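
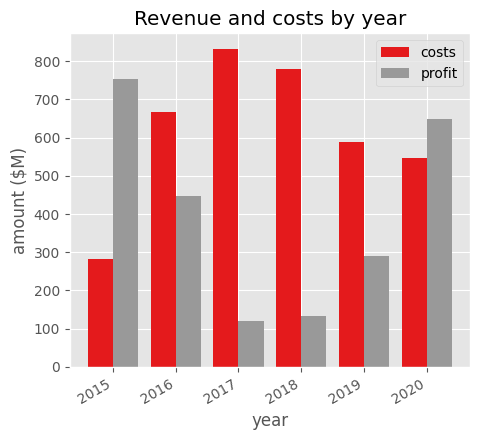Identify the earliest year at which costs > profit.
2016

2015: costs ≈ 300 vs profit ≈ 800 (not yet); 2016: costs ≈ 700 vs profit ≈ 400 (first crossover).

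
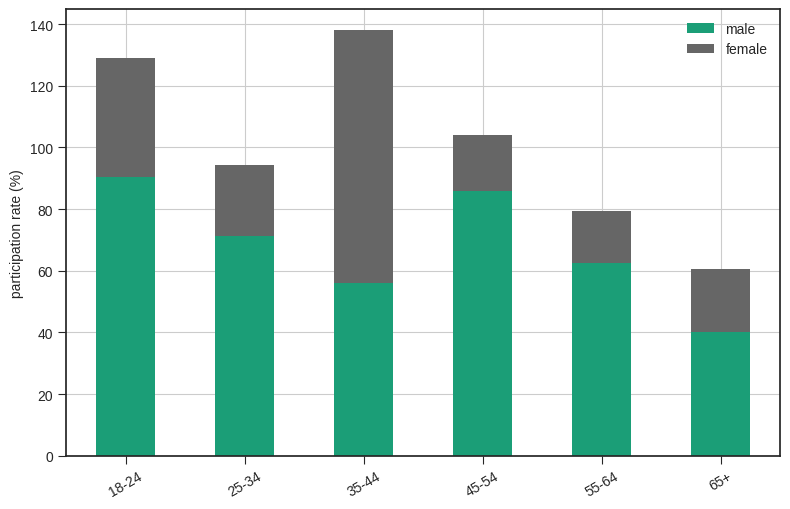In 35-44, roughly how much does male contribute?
male top ≈ 60, bottom ≈ 0; segment ≈ 60.

≈ 60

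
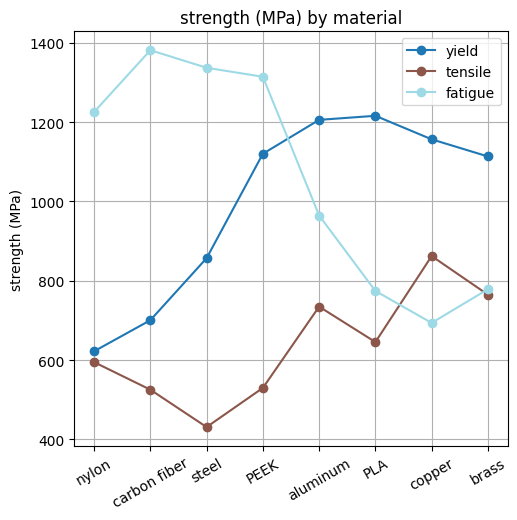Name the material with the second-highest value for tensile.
Top 3 for tensile: copper ≈ 900, brass ≈ 800, aluminum ≈ 700.

brass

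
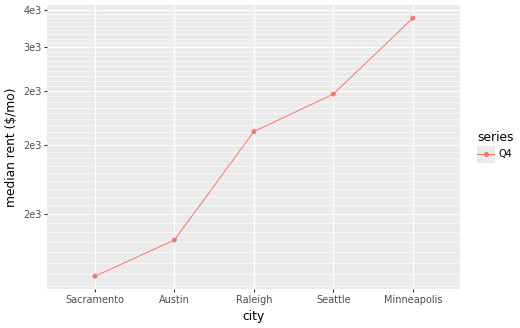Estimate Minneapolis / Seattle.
Minneapolis ≈ 3400, Seattle ≈ 2400; 3400/2400 ≈ 1.42.

≈ 1.42×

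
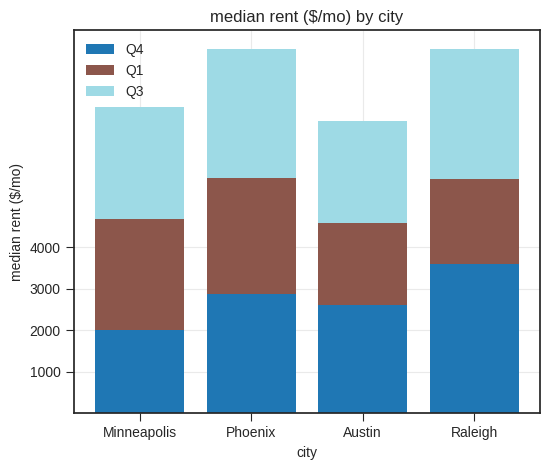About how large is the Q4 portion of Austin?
≈ 3000

Q4 top ≈ 3000, bottom ≈ 0; segment ≈ 3000.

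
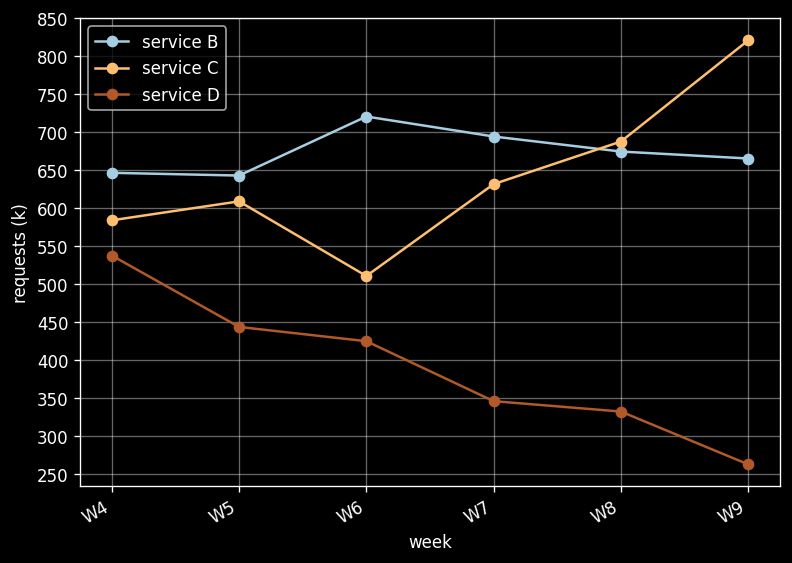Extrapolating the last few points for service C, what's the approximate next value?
≈ 875

Last three: 650, 700, 800 → slope ≈ 75/step → next ≈ 875.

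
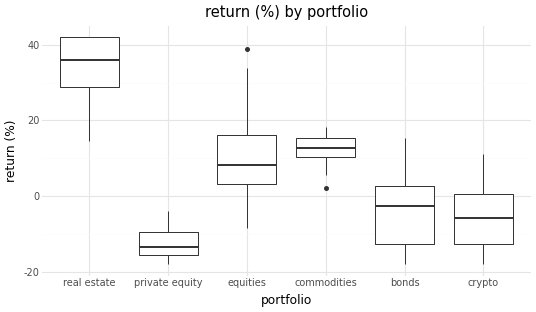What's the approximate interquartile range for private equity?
Q3 ≈ -10, Q1 ≈ -15; IQR ≈ 5.

≈ 5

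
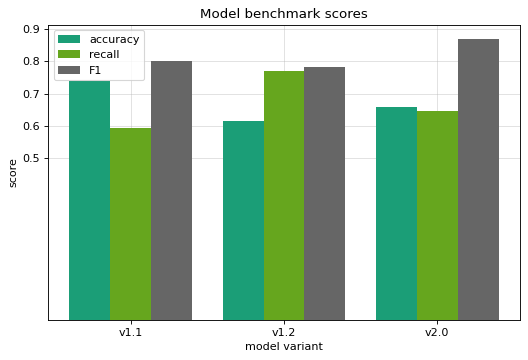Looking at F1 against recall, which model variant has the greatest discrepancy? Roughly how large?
v2.0: F1 ≈ 0.9, recall ≈ 0.6 → gap ≈ 0.3. Next-largest (v1.1) is only ≈ 0.2.

v2.0, ≈ 0.3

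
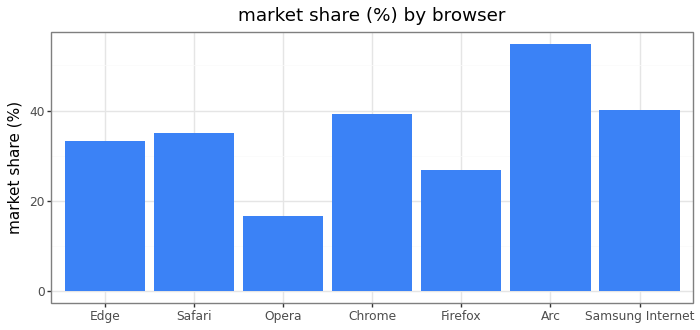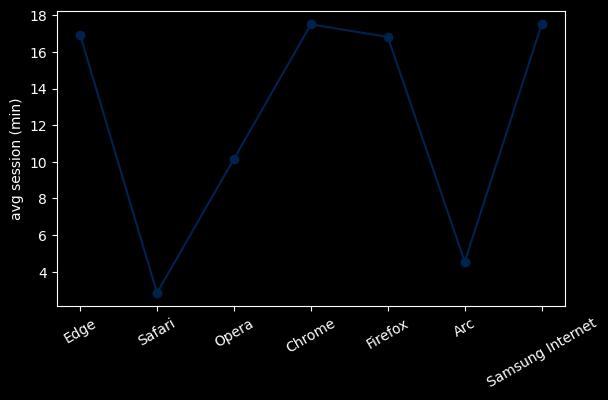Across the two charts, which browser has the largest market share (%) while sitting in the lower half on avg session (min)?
Arc

Chart 2 median avg session (min) ≈ 16; below-median browsers: Safari, Opera, Arc. Among those, Arc has the highest market share (%) (≈ 50).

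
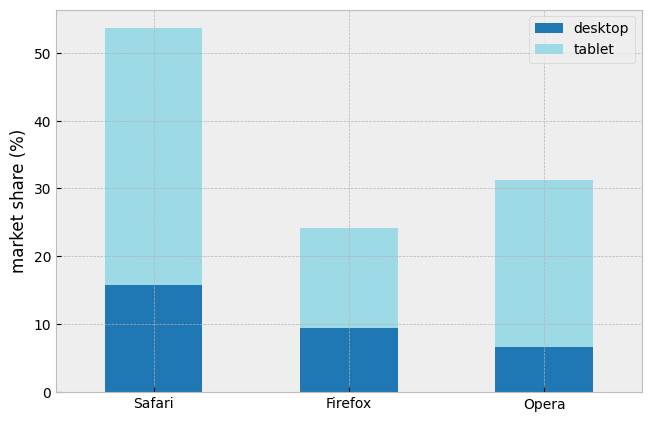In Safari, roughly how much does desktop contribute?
desktop top ≈ 15, bottom ≈ 0; segment ≈ 15.

≈ 15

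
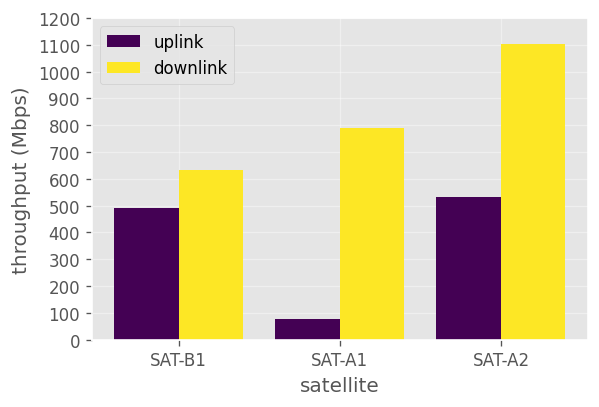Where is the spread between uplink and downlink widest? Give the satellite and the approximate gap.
SAT-A1: uplink ≈ 100, downlink ≈ 800 → gap ≈ 700. Next-largest (SAT-A2) is only ≈ 600.

SAT-A1, ≈ 700 Mbps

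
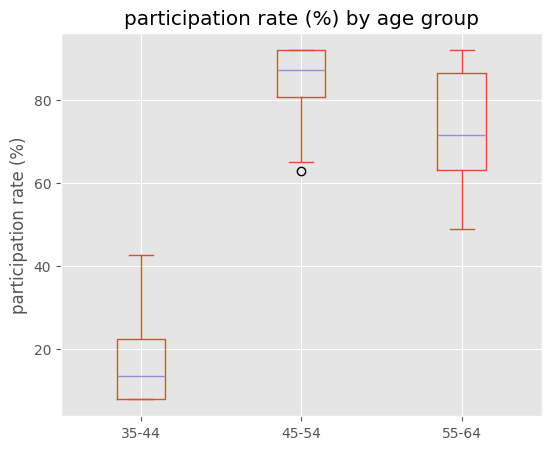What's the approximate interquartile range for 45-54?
≈ 10

Q3 ≈ 90, Q1 ≈ 80; IQR ≈ 10.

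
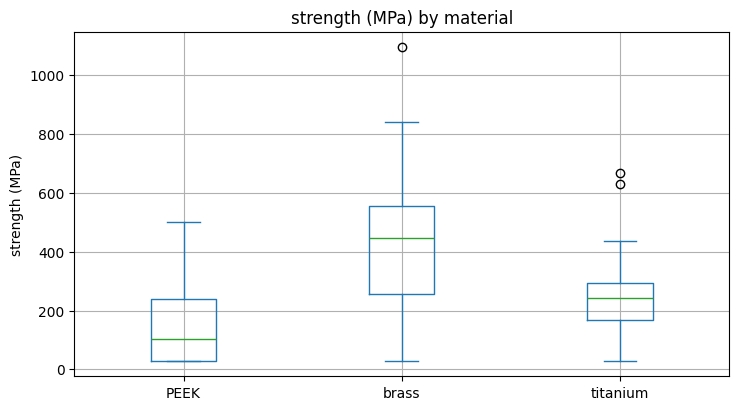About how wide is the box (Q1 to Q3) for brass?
Q3 ≈ 550, Q1 ≈ 250; IQR ≈ 300.

≈ 300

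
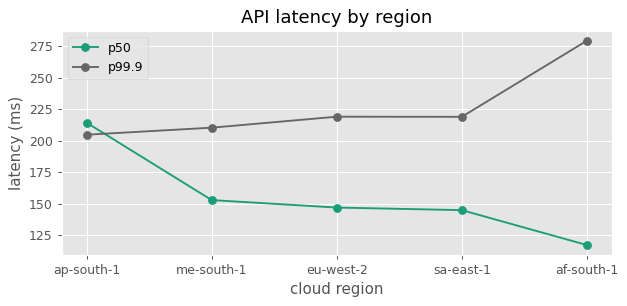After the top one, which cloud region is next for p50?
Top 3 for p50: ap-south-1 ≈ 220, me-south-1 ≈ 160, eu-west-2 ≈ 140.

me-south-1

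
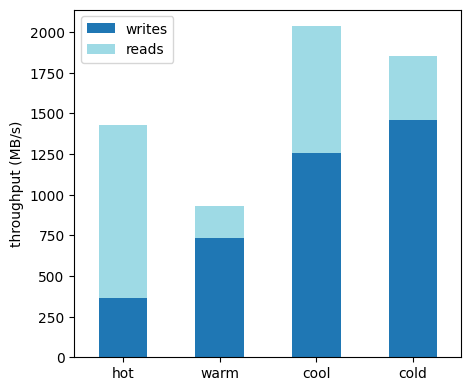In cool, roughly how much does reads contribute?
≈ 800

reads top ≈ 2000, bottom ≈ 1200; segment ≈ 800.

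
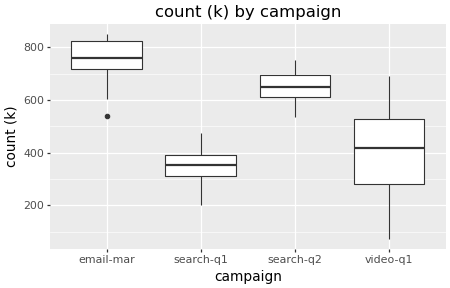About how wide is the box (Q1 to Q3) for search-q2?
Q3 ≈ 700, Q1 ≈ 600; IQR ≈ 100.

≈ 100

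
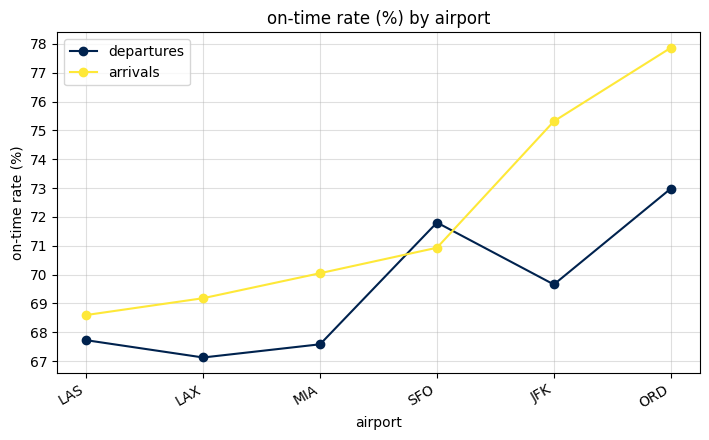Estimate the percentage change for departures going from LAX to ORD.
LAX ≈ 67, ORD ≈ 73; (73 − 67) / 67 ≈ +9%.

≈ +9%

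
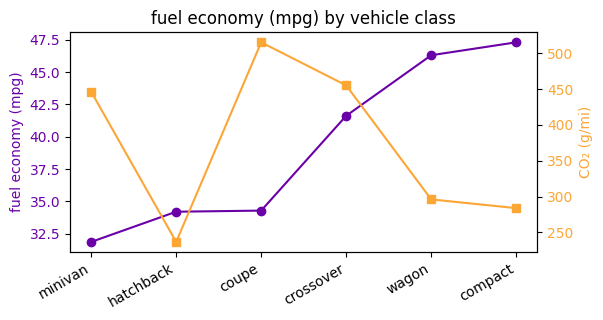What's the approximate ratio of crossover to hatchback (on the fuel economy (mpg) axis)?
crossover ≈ 42, hatchback ≈ 34; 42/34 ≈ 1.24.

≈ 1.24×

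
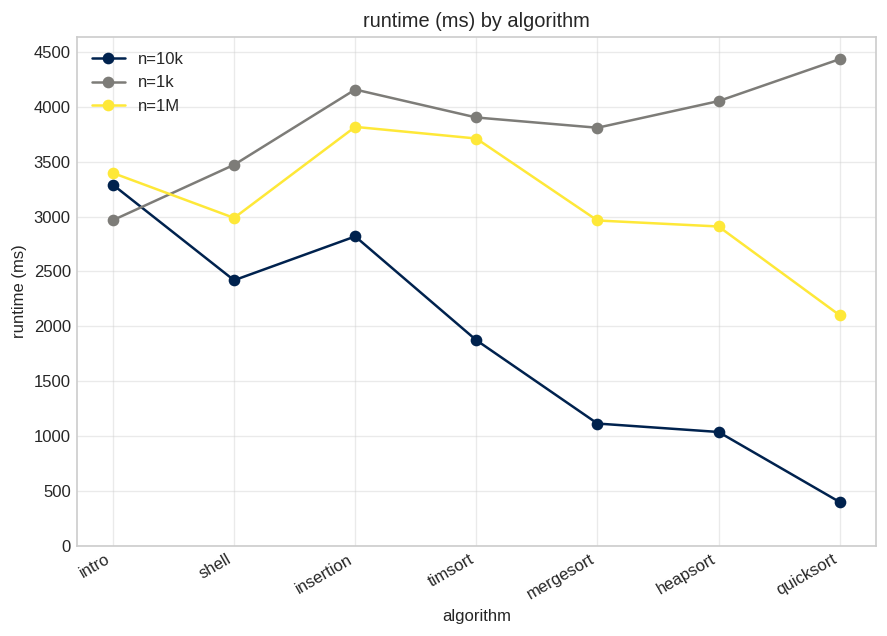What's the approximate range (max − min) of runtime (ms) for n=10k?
Max intro ≈ 3500, min quicksort ≈ 500; range ≈ 3000.

≈ 3000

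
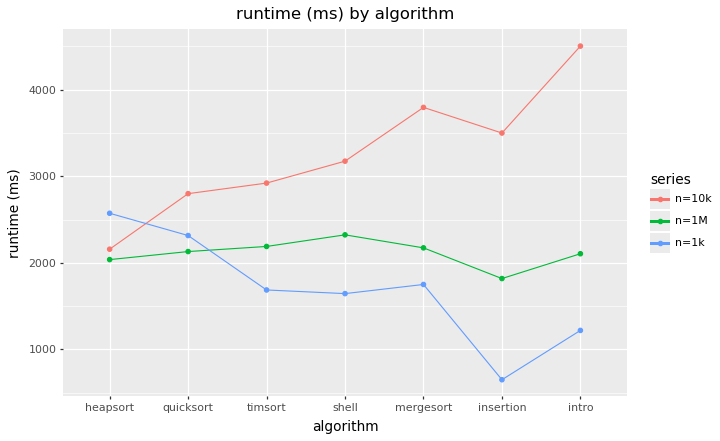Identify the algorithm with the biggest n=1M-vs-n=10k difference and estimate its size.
intro: n=1M ≈ 2000, n=10k ≈ 4500 → gap ≈ 2500. Next-largest (insertion) is only ≈ 1500.

intro, ≈ 2500 ms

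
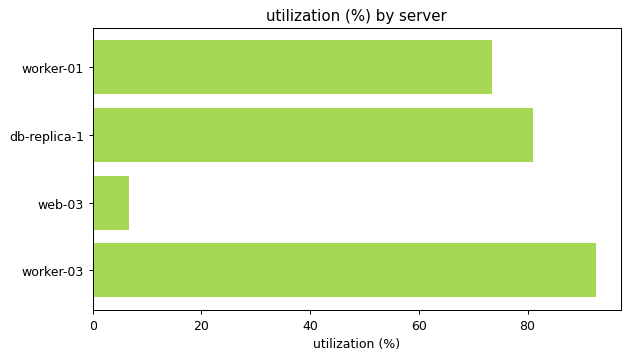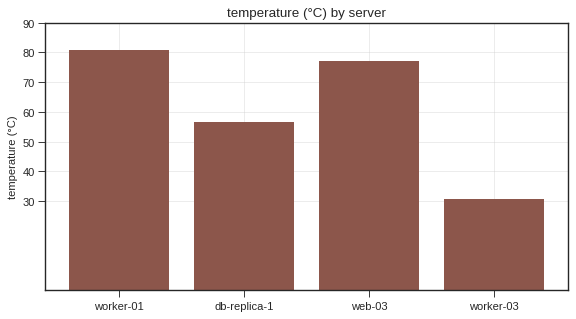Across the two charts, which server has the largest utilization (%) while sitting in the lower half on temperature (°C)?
worker-03

Chart 2 median temperature (°C) ≈ 70; below-median servers: db-replica-1, worker-03. Among those, worker-03 has the highest utilization (%) (≈ 90).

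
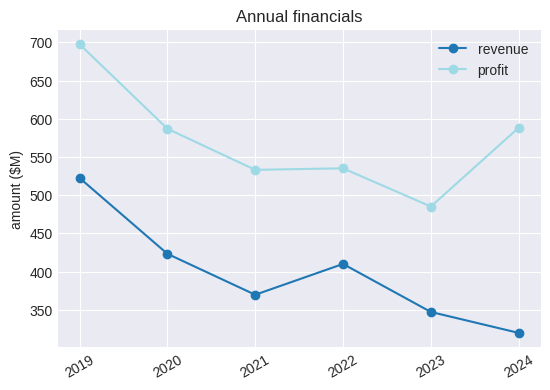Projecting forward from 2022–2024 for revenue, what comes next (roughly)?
Last three: 400, 350, 300 → slope ≈ -50/step → next ≈ 250.

≈ 250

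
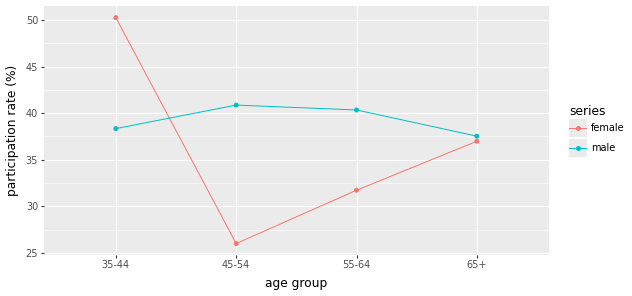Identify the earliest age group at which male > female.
45-54

35-44: male ≈ 40 vs female ≈ 50 (not yet); 45-54: male ≈ 40 vs female ≈ 25 (first crossover).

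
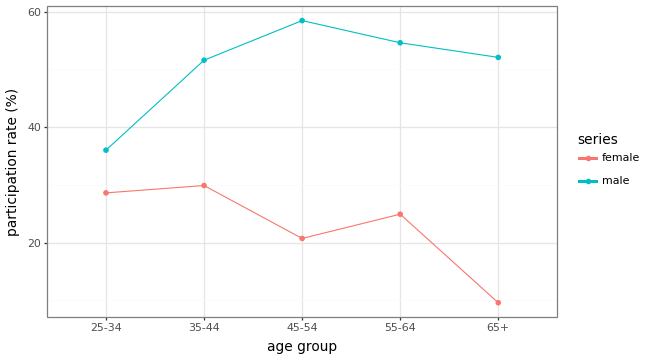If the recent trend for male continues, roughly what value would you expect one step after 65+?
Last three: 60, 55, 50 → slope ≈ -5/step → next ≈ 45.

≈ 45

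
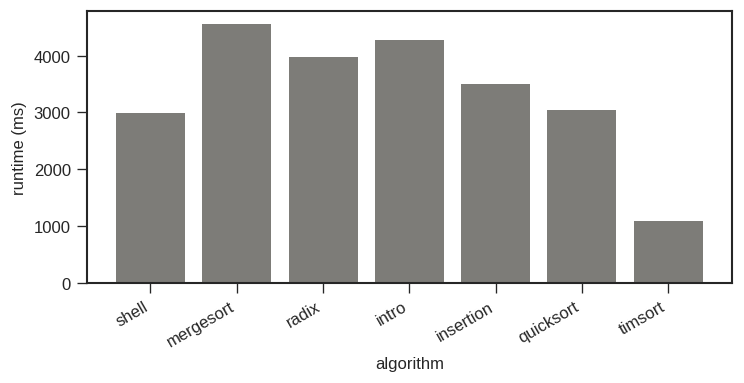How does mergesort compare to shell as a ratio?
≈ 1.5×

mergesort ≈ 4500, shell ≈ 3000; 4500/3000 ≈ 1.5.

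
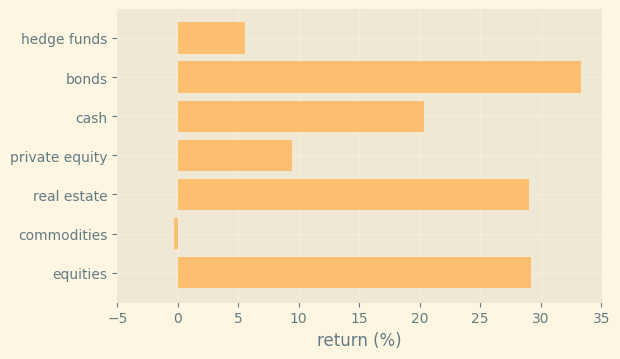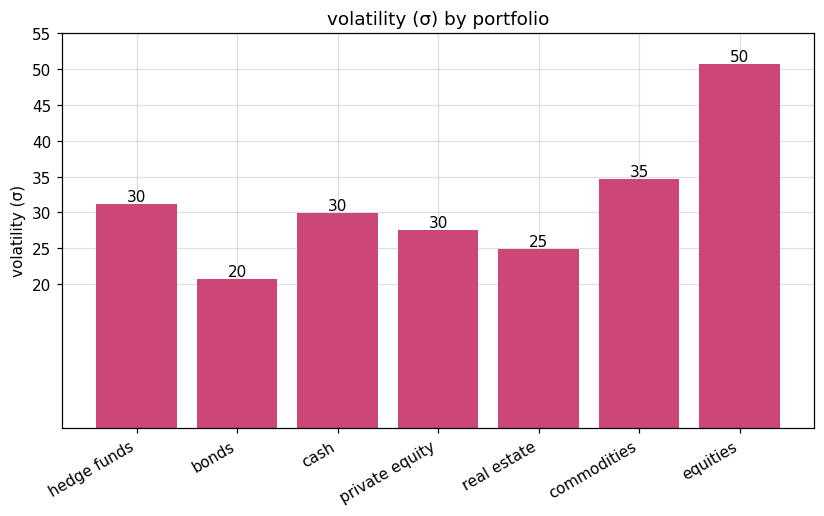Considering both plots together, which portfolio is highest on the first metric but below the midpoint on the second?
bonds

Chart 2 median volatility (σ) ≈ 30; below-median portfolios: bonds, private equity, real estate. Among those, bonds has the highest return (%) (≈ 35).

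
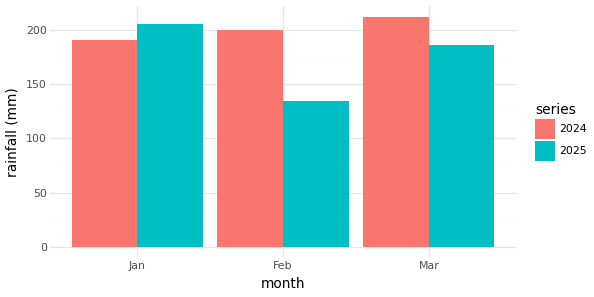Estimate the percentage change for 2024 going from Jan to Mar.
Jan ≈ 200, Mar ≈ 220; (220 − 200) / 200 ≈ +10%.

≈ +10%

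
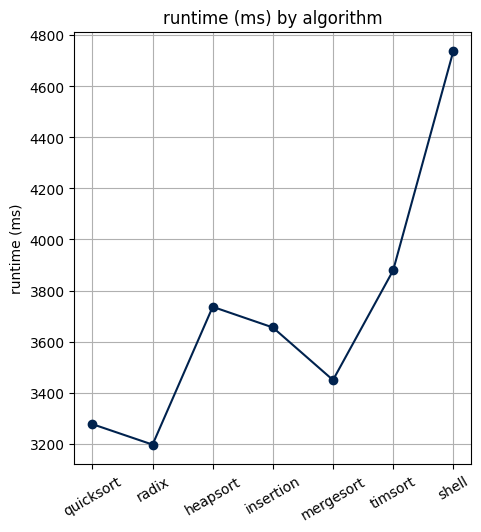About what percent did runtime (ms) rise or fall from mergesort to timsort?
≈ +11.8%

mergesort ≈ 3400, timsort ≈ 3800; (3800 − 3400) / 3400 ≈ +11.8%.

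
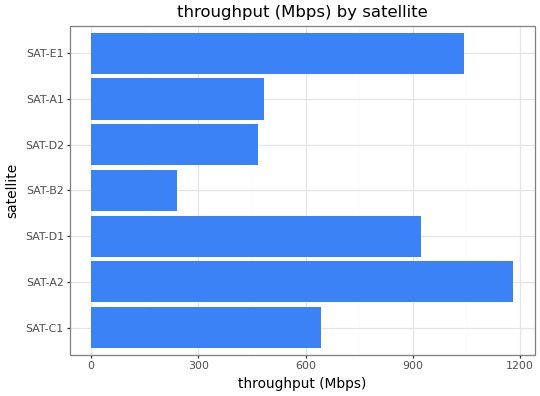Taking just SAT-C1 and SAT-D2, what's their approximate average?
(600 + 500) / 2 ≈ 550.

≈ 550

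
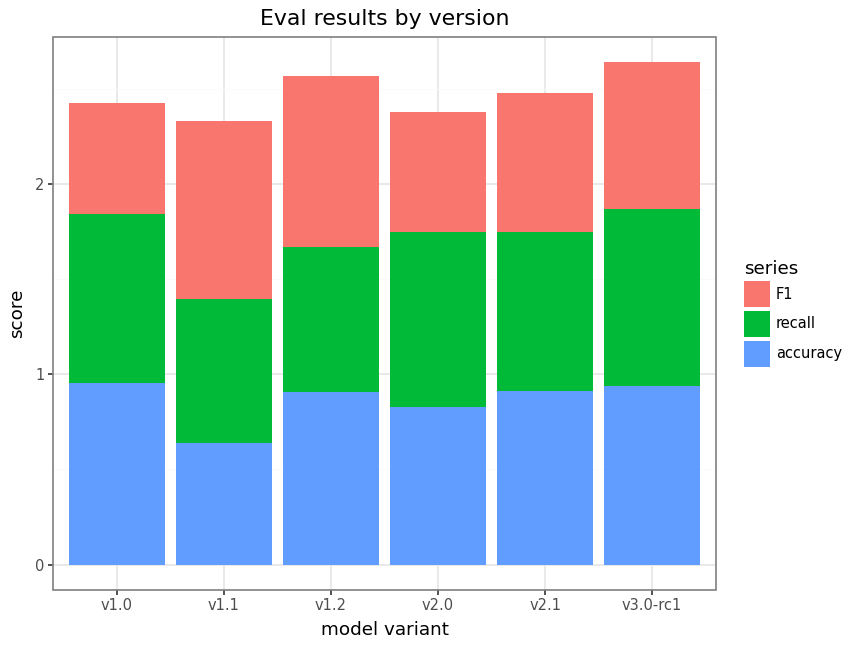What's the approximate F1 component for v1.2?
F1 top ≈ 2.5, bottom ≈ 1.5; segment ≈ 1.0.

≈ 1.0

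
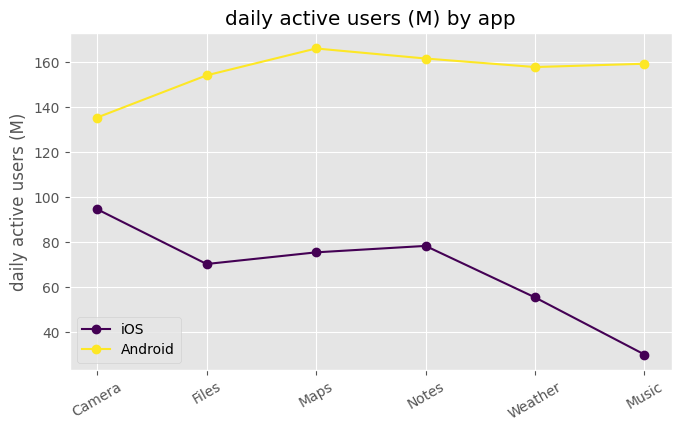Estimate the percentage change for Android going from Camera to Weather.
Camera ≈ 140, Weather ≈ 160; (160 − 140) / 140 ≈ +14.3%.

≈ +14.3%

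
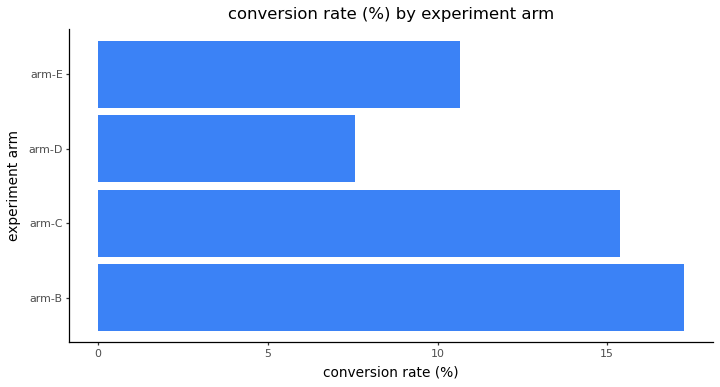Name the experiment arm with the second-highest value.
Top 3: arm-B ≈ 18, arm-C ≈ 16, arm-E ≈ 10.

arm-C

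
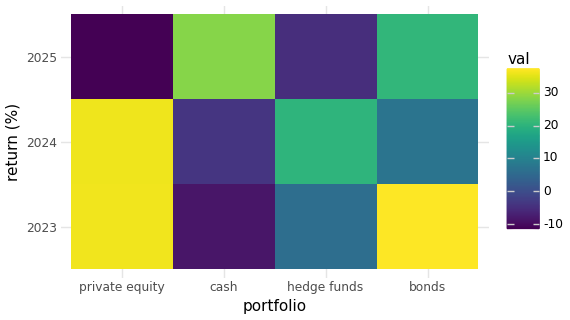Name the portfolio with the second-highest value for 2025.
Top 3 for 2025: cash ≈ 30, bonds ≈ 20, hedge funds ≈ -5.

bonds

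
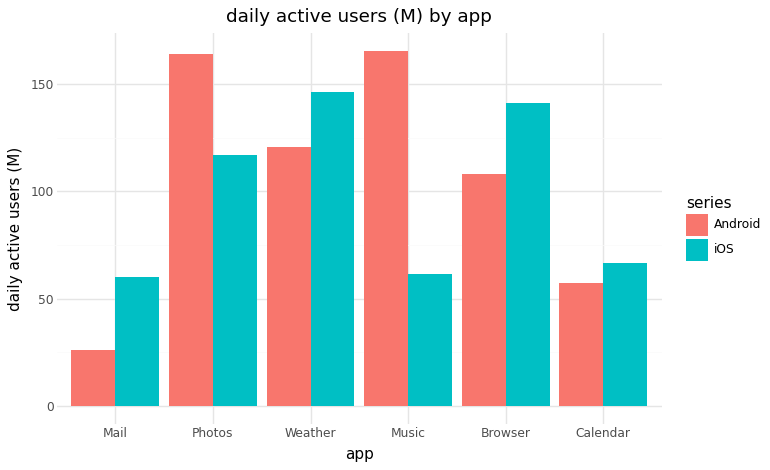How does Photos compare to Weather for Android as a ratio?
Photos ≈ 160, Weather ≈ 120; 160/120 ≈ 1.33.

≈ 1.33×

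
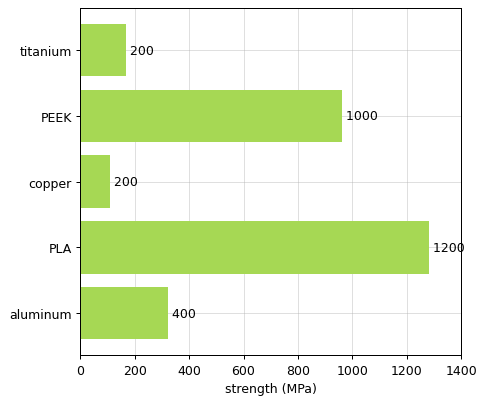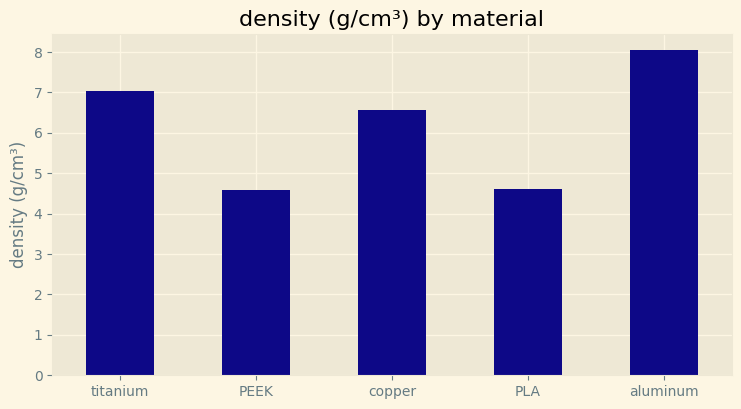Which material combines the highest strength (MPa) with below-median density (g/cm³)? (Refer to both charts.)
Chart 2 median density (g/cm³) ≈ 7; below-median materials: PEEK, PLA. Among those, PLA has the highest strength (MPa) (≈ 1200).

PLA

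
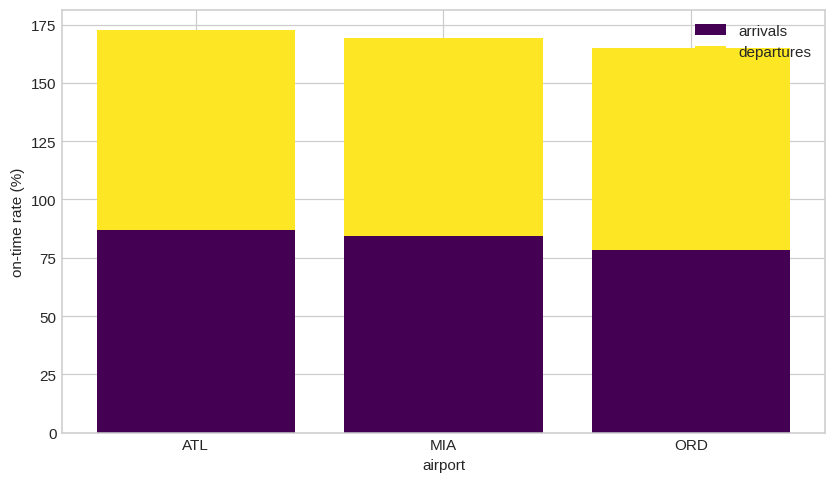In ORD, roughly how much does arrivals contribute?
arrivals top ≈ 80, bottom ≈ 0; segment ≈ 80.

≈ 80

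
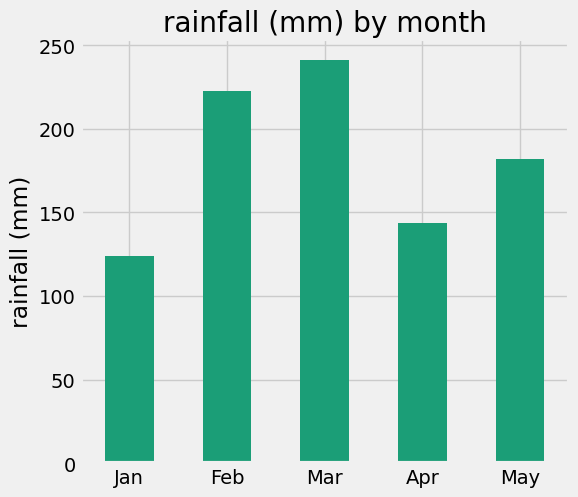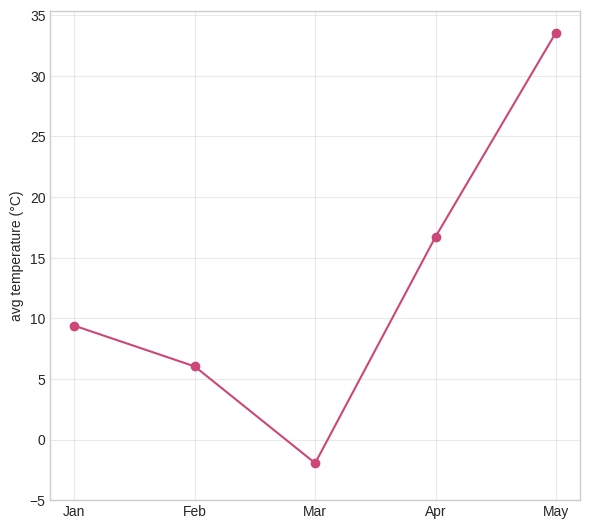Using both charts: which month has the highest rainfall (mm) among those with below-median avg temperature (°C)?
Mar

Chart 2 median avg temperature (°C) ≈ 10; below-median months: Feb, Mar. Among those, Mar has the highest rainfall (mm) (≈ 250).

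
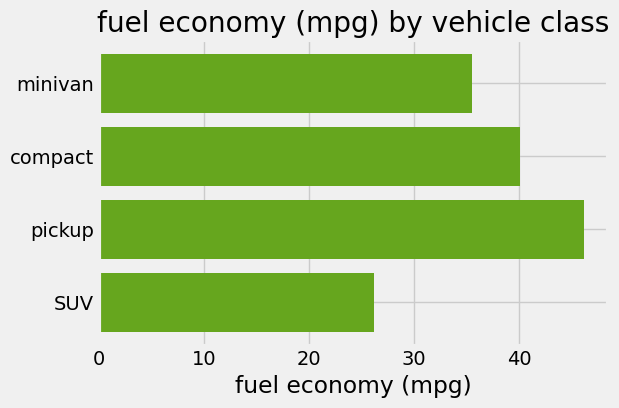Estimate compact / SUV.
≈ 1.6×

compact ≈ 40, SUV ≈ 25; 40/25 ≈ 1.6.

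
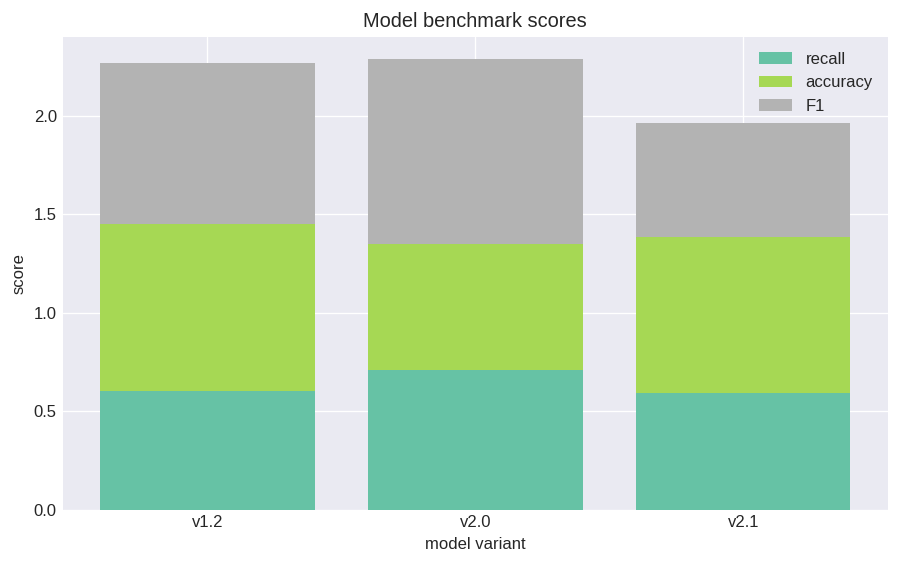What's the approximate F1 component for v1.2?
≈ 0.8

F1 top ≈ 2.2, bottom ≈ 1.4; segment ≈ 0.8.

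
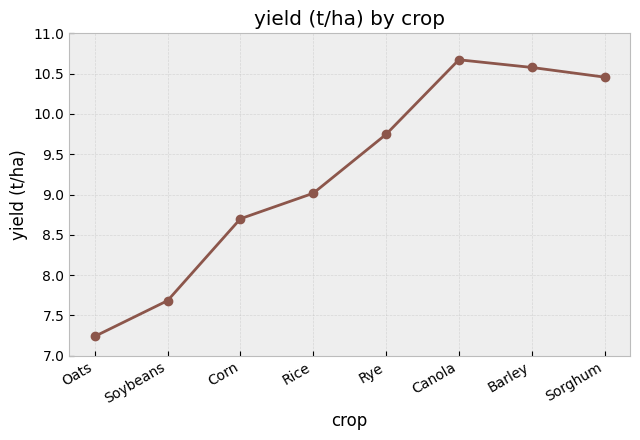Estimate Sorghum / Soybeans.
≈ 1.4×

Sorghum ≈ 10.5, Soybeans ≈ 7.5; 10.5/7.5 ≈ 1.4.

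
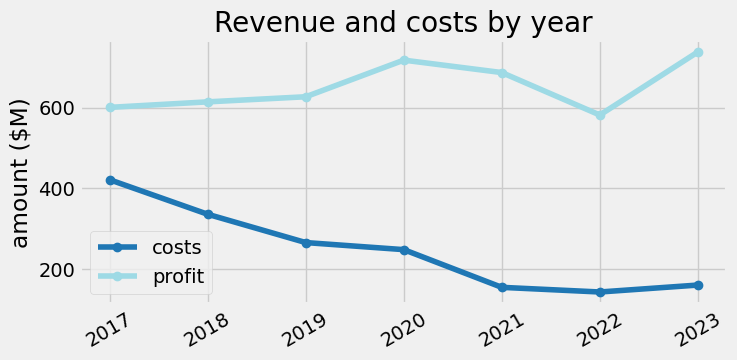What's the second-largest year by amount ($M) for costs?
Top 3 for costs: 2017 ≈ 400, 2018 ≈ 350, 2019 ≈ 250.

2018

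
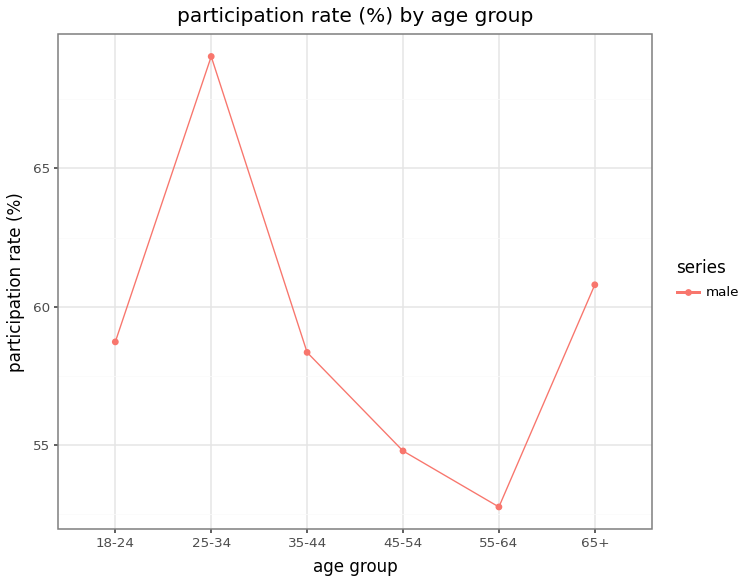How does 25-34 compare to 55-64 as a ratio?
≈ 1.35×

25-34 ≈ 70, 55-64 ≈ 52; 70/52 ≈ 1.35.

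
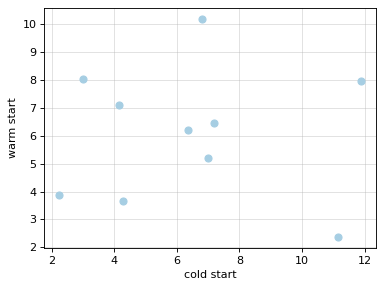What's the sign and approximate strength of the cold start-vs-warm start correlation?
Points are roughly uncorrelated; weak (|r| ≈ 0.0).

no clear correlation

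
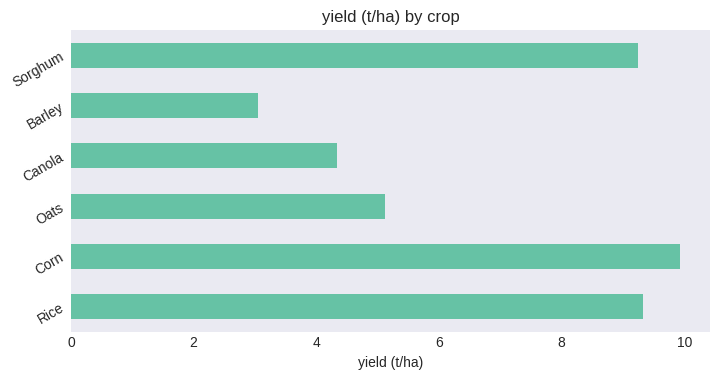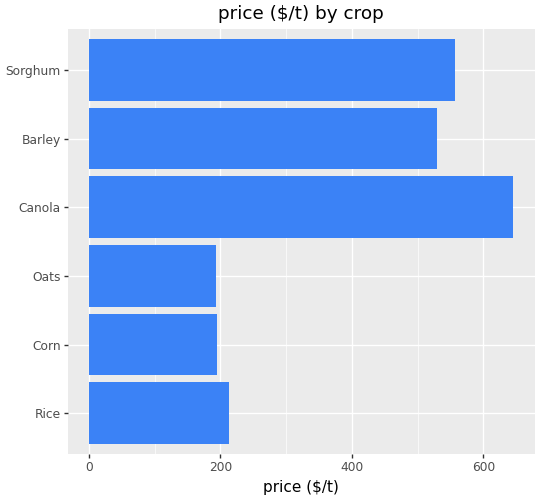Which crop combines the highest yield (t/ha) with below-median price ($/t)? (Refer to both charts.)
Chart 2 median price ($/t) ≈ 400; below-median crops: Rice, Corn, Oats. Among those, Corn has the highest yield (t/ha) (≈ 10).

Corn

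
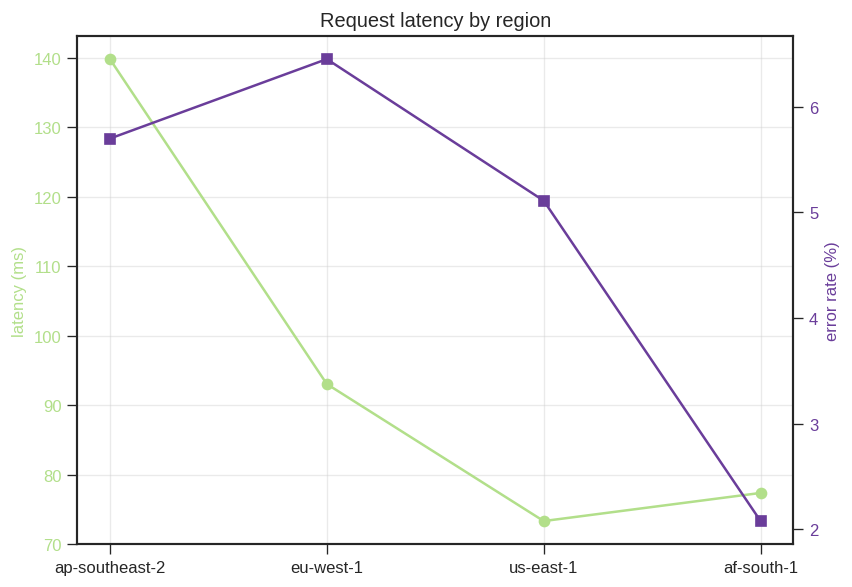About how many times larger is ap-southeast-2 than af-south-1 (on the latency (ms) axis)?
ap-southeast-2 ≈ 140, af-south-1 ≈ 80; 140/80 ≈ 1.75.

≈ 1.75×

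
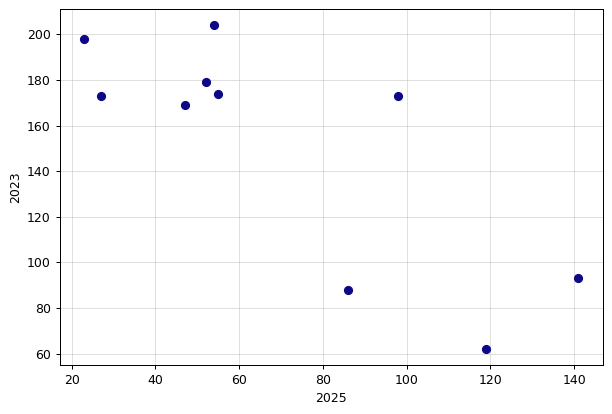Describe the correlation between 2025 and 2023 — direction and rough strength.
Points are negatively correlated; strong (|r| ≈ 0.8).

negative, strong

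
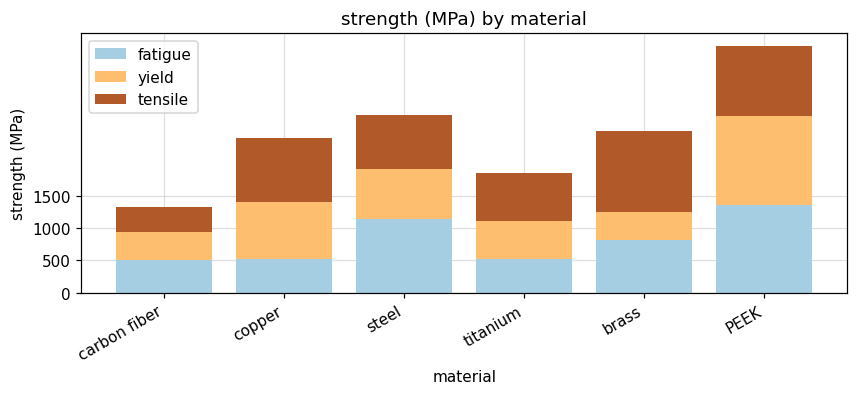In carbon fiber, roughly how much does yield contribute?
≈ 500

yield top ≈ 1000, bottom ≈ 500; segment ≈ 500.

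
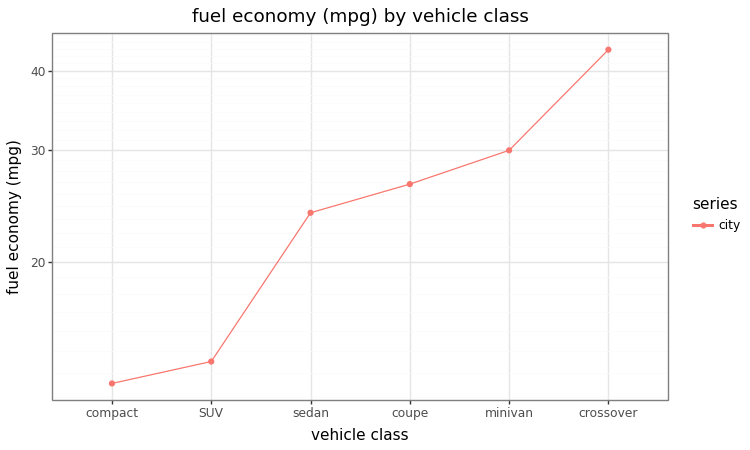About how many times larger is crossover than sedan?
crossover ≈ 45, sedan ≈ 25; 45/25 ≈ 1.8.

≈ 1.8×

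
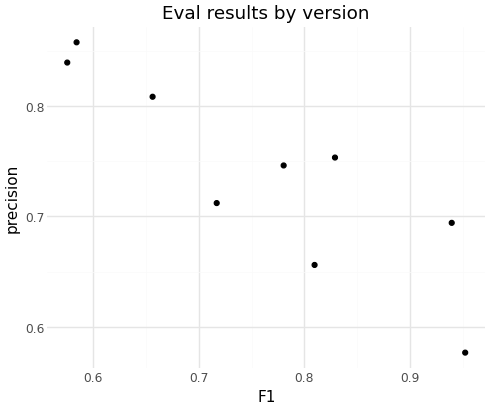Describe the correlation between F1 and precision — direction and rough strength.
negative, strong

Points are negatively correlated; strong (|r| ≈ 0.9).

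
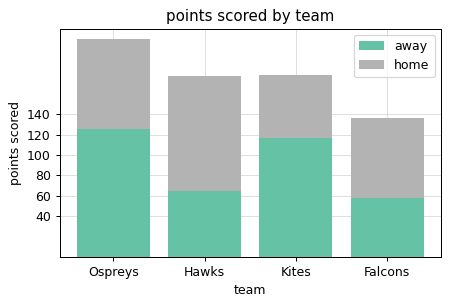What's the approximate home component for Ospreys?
home top ≈ 220, bottom ≈ 120; segment ≈ 100.

≈ 100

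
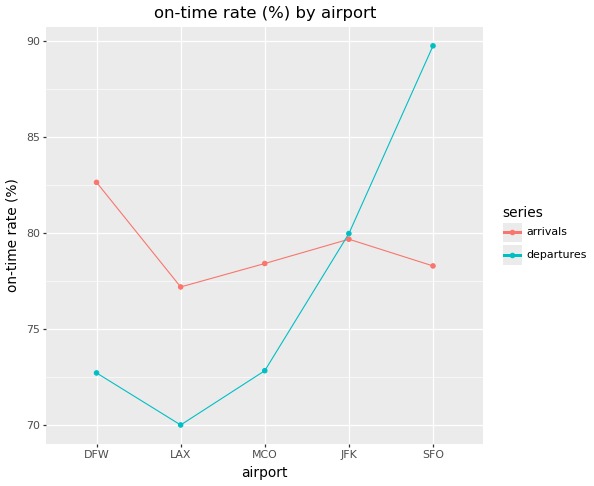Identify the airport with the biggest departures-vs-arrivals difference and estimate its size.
SFO: departures ≈ 90, arrivals ≈ 78 → gap ≈ 12. Next-largest (DFW) is only ≈ 10.

SFO, ≈ 12 %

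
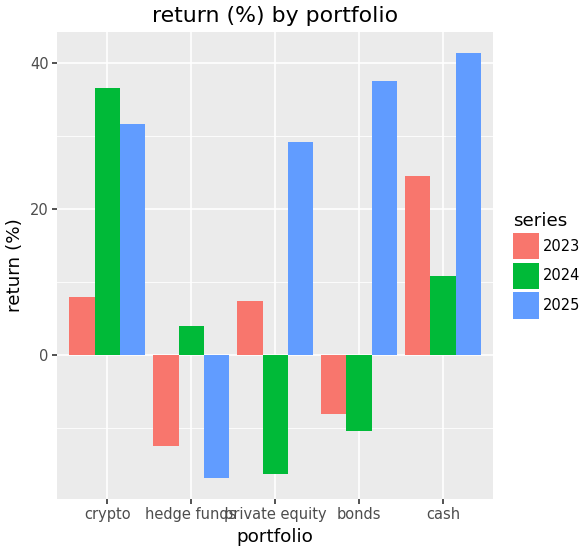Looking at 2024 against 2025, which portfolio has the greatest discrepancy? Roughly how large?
bonds: 2024 ≈ -10, 2025 ≈ 40 → gap ≈ 50. Next-largest (private equity) is only ≈ 45.

bonds, ≈ 50 %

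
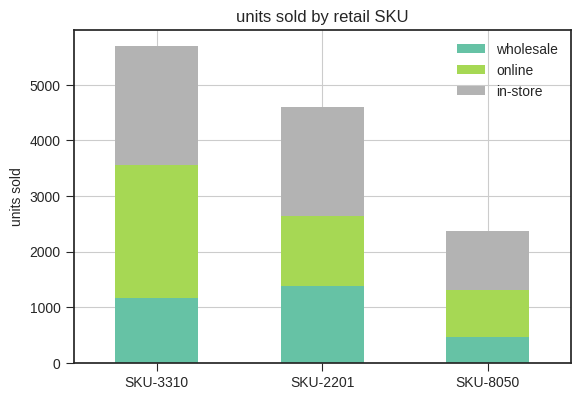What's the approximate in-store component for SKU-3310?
≈ 2000

in-store top ≈ 5500, bottom ≈ 3500; segment ≈ 2000.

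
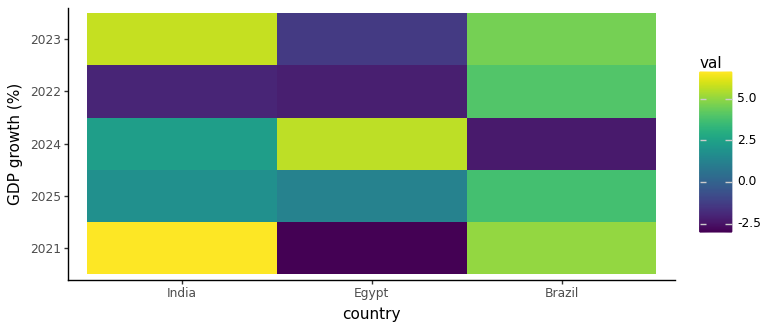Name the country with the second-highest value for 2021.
Brazil

Top 3 for 2021: India ≈ 7, Brazil ≈ 5, Egypt ≈ -3.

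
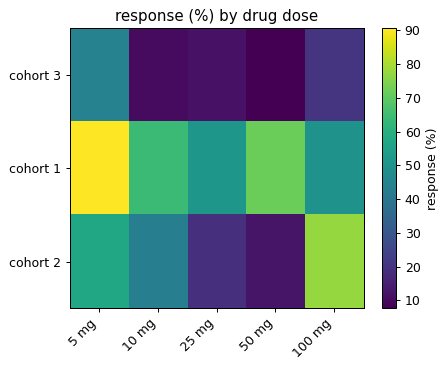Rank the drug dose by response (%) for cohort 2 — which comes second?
5 mg

Top 3 for cohort 2: 100 mg ≈ 80, 5 mg ≈ 60, 10 mg ≈ 40.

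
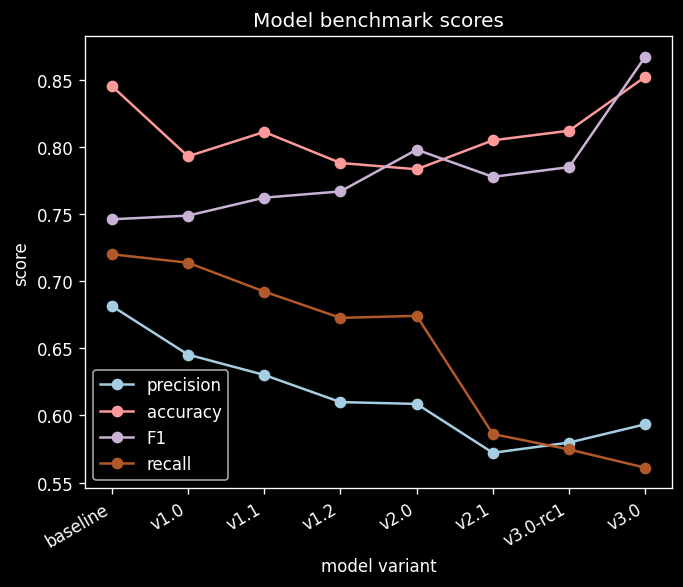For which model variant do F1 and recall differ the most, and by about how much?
v3.0: F1 ≈ 0.85, recall ≈ 0.55 → gap ≈ 0.30. Next-largest (v3.0-rc1) is only ≈ 0.25.

v3.0, ≈ 0.30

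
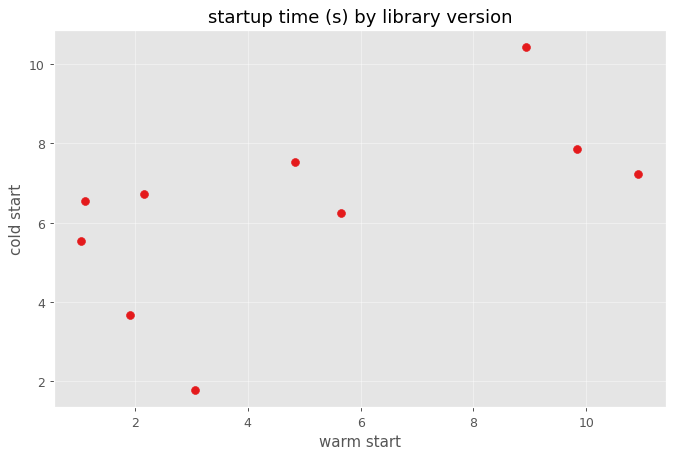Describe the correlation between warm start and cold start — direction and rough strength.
Points are positively correlated; moderate (|r| ≈ 0.6).

positive, moderate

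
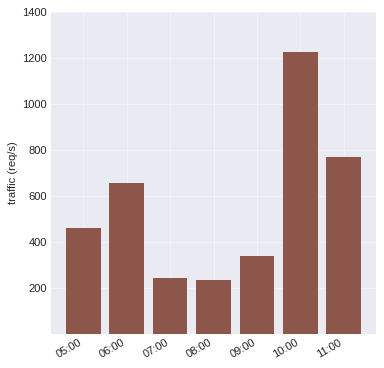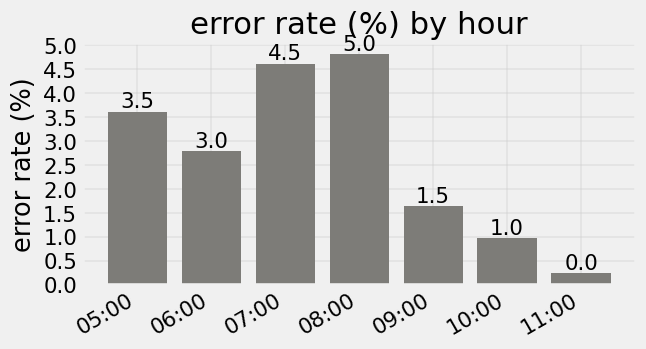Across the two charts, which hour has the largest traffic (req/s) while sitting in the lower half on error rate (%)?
10:00

Chart 2 median error rate (%) ≈ 3; below-median hours: 09:00, 10:00, 11:00. Among those, 10:00 has the highest traffic (req/s) (≈ 1200).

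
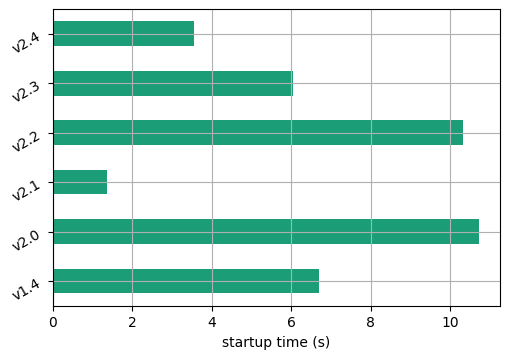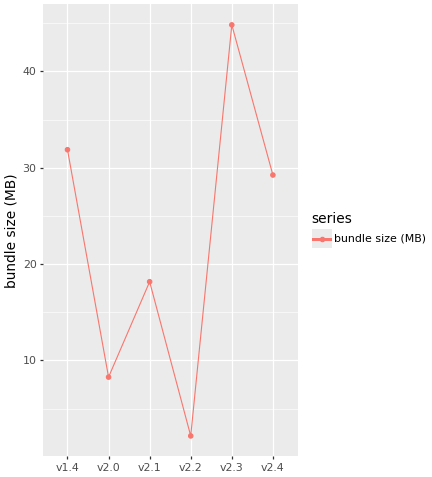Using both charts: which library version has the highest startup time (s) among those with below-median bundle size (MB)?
v2.0

Chart 2 median bundle size (MB) ≈ 25; below-median library versions: v2.0, v2.1, v2.2. Among those, v2.0 has the highest startup time (s) (≈ 11).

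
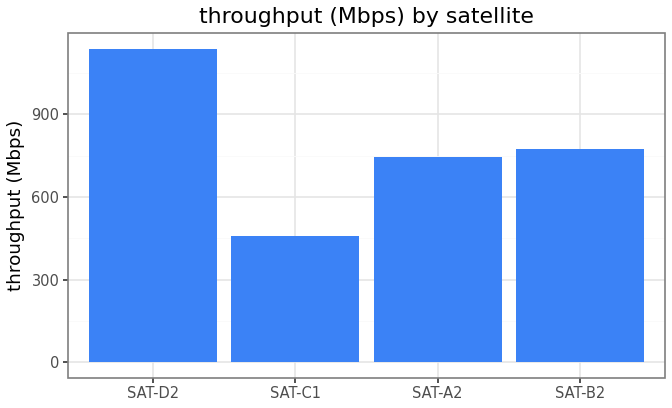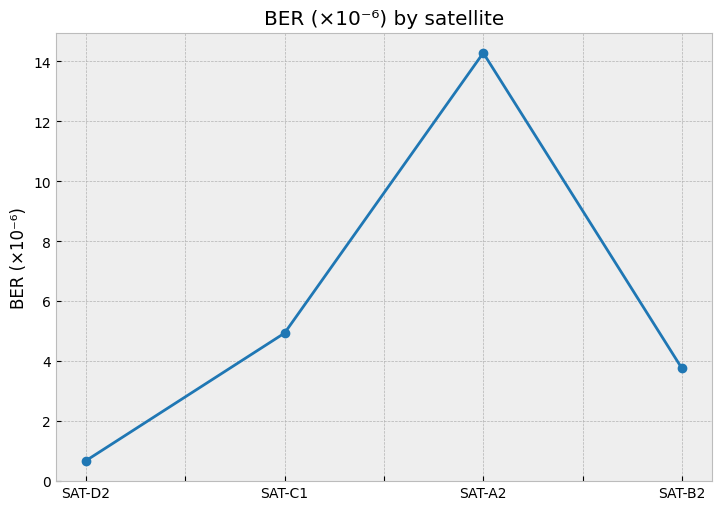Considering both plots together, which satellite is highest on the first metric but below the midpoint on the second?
SAT-D2

Chart 2 median BER (×10⁻⁶) ≈ 4; below-median satellites: SAT-D2, SAT-B2. Among those, SAT-D2 has the highest throughput (Mbps) (≈ 1200).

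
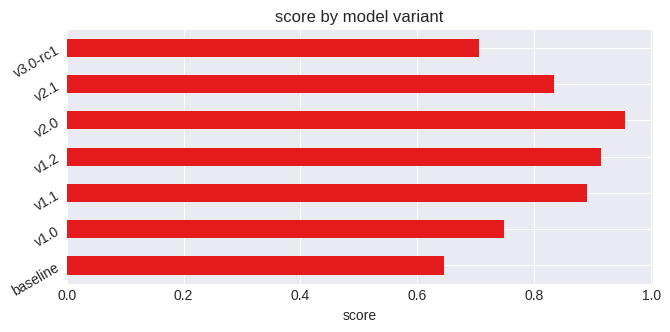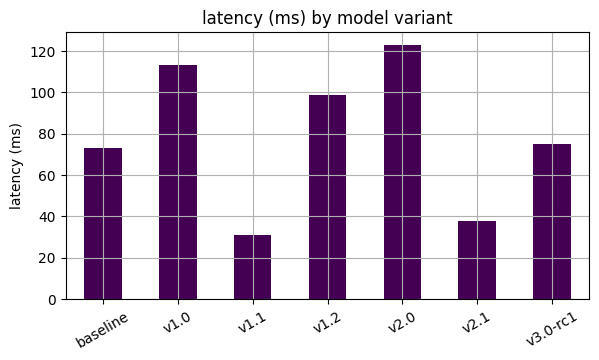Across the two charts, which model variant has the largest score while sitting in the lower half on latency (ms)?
v1.1

Chart 2 median latency (ms) ≈ 80; below-median model variants: baseline, v1.1, v2.1. Among those, v1.1 has the highest score (≈ 0.9).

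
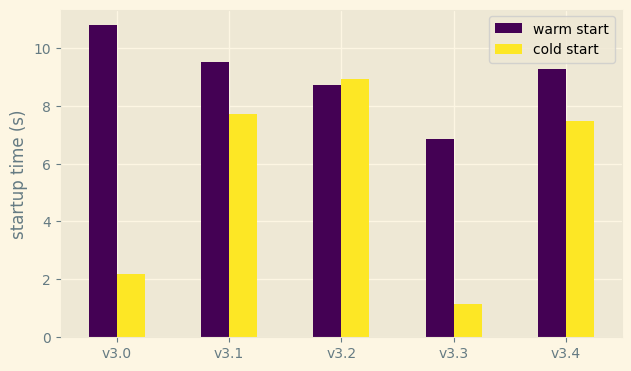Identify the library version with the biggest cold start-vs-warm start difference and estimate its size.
v3.0: cold start ≈ 2, warm start ≈ 11 → gap ≈ 9. Next-largest (v3.3) is only ≈ 6.

v3.0, ≈ 9 s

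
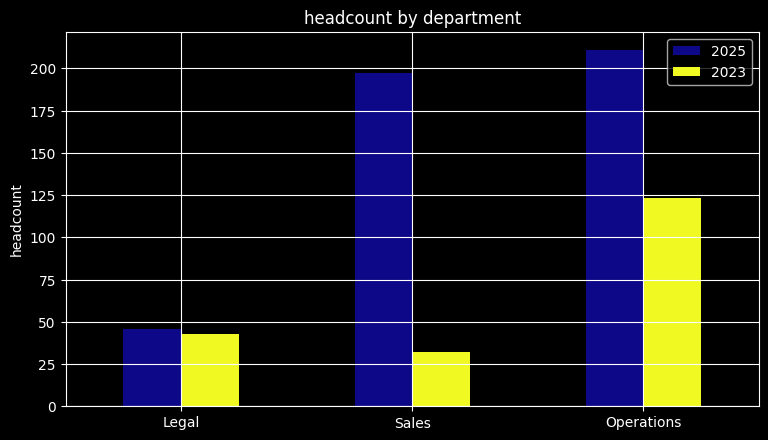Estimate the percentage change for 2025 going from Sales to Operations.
≈ +10%

Sales ≈ 200, Operations ≈ 220; (220 − 200) / 200 ≈ +10%.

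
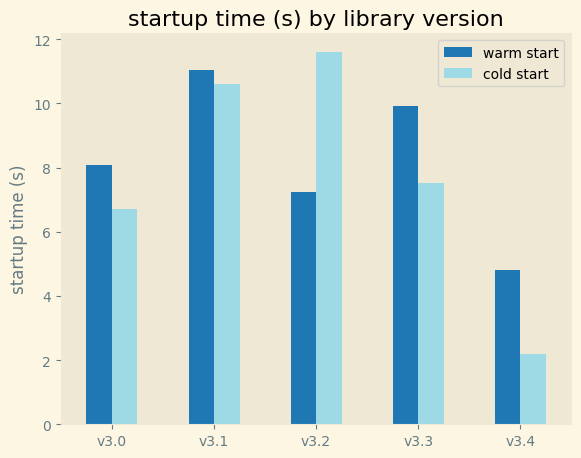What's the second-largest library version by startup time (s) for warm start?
v3.3

Top 3 for warm start: v3.1 ≈ 11, v3.3 ≈ 10, v3.0 ≈ 8.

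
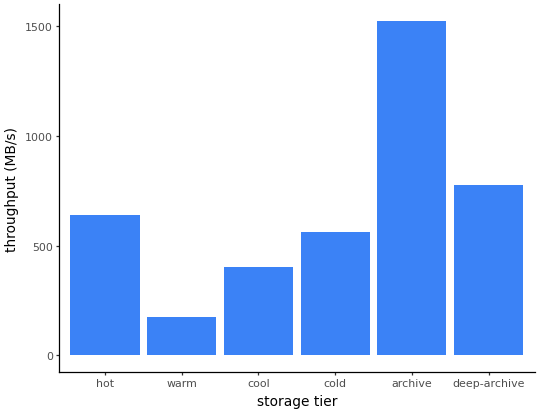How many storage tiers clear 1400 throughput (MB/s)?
1

Above 1400: archive.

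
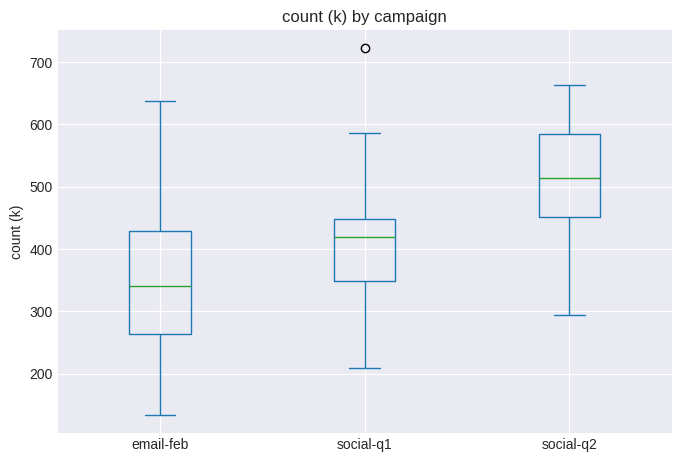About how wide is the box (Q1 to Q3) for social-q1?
Q3 ≈ 440, Q1 ≈ 340; IQR ≈ 100.

≈ 100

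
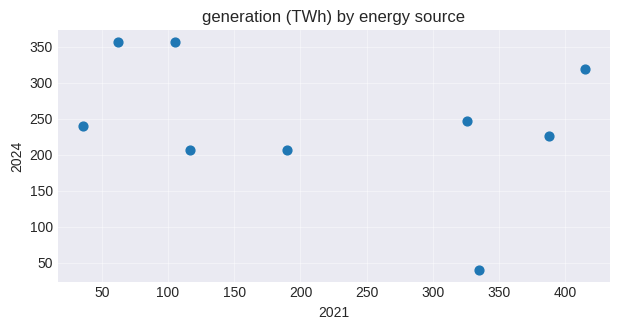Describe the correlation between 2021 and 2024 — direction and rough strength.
Points are negatively correlated; weak (|r| ≈ 0.3).

negative, weak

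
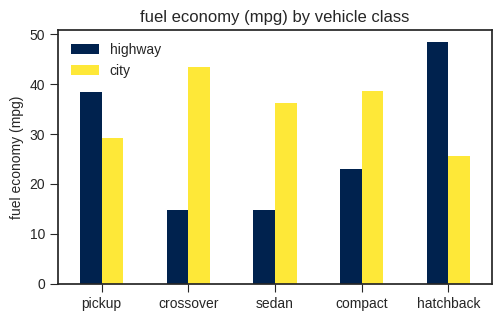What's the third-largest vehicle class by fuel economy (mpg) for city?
sedan

Top 4 for city: crossover ≈ 45, compact ≈ 40, sedan ≈ 35, pickup ≈ 30.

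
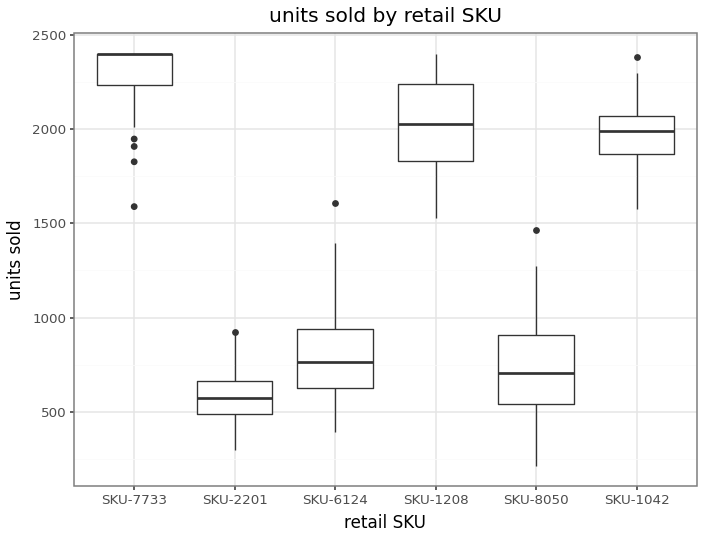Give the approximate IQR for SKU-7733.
Q3 ≈ 2400, Q1 ≈ 2200; IQR ≈ 200.

≈ 200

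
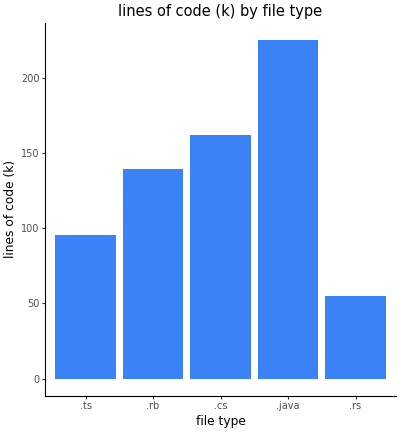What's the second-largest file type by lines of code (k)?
Top 3: .java ≈ 220, .cs ≈ 160, .rb ≈ 140.

.cs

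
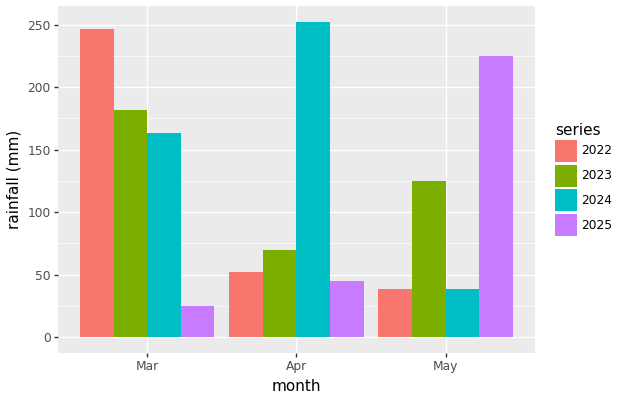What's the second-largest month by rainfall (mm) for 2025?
Top 3 for 2025: May ≈ 225, Apr ≈ 50, Mar ≈ 25.

Apr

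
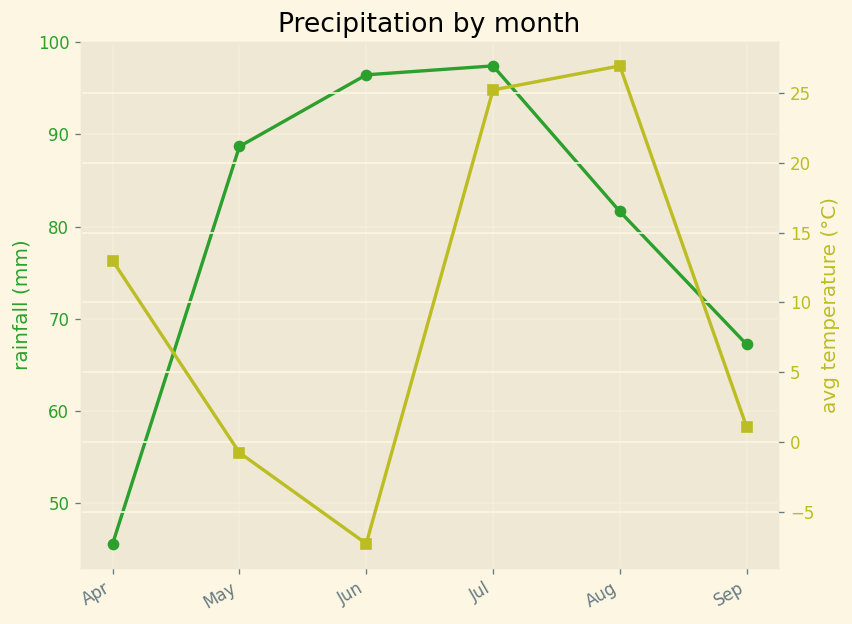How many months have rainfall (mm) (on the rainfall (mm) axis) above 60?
5

Above 60: May, Jun, Jul, Aug, Sep.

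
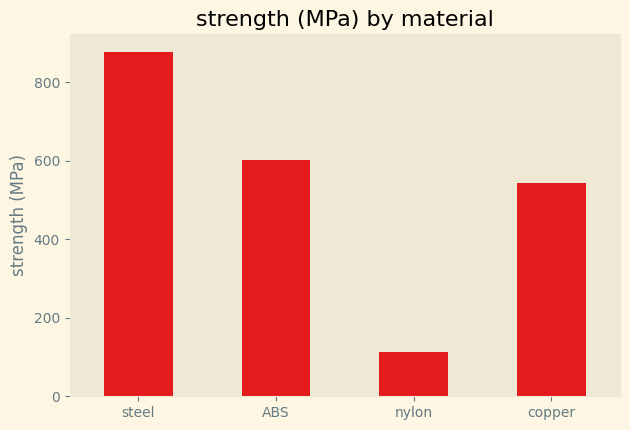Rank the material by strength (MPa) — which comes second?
Top 3: steel ≈ 900, ABS ≈ 600, copper ≈ 500.

ABS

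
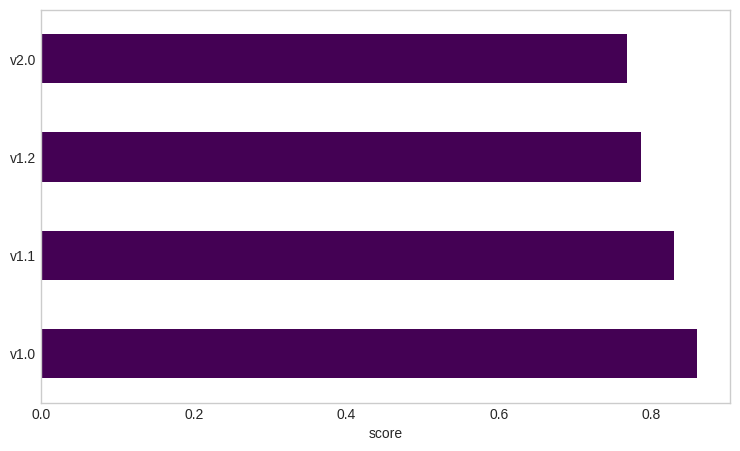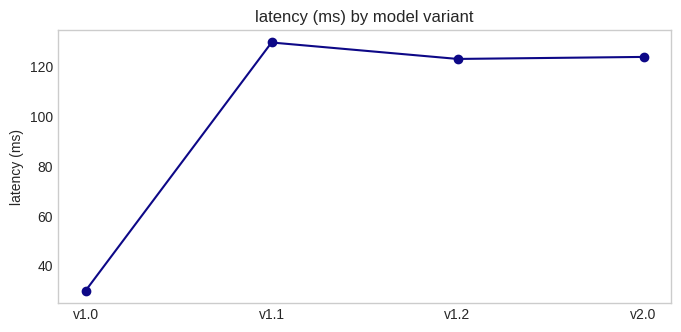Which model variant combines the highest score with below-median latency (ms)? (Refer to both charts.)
Chart 2 median latency (ms) ≈ 120; below-median model variants: v1.0, v1.2. Among those, v1.0 has the highest score (≈ 0.9).

v1.0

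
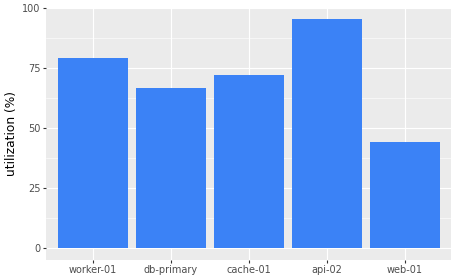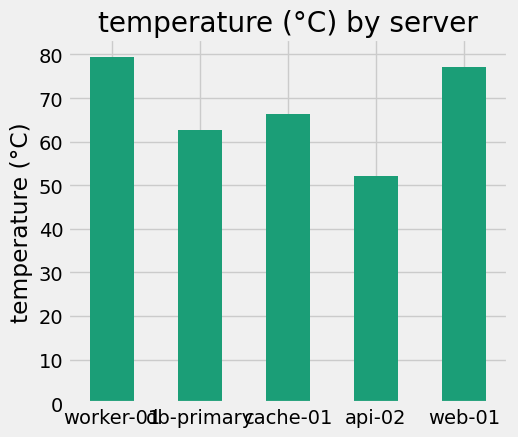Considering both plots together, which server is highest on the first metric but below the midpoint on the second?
api-02

Chart 2 median temperature (°C) ≈ 70; below-median servers: db-primary, api-02. Among those, api-02 has the highest utilization (%) (≈ 100).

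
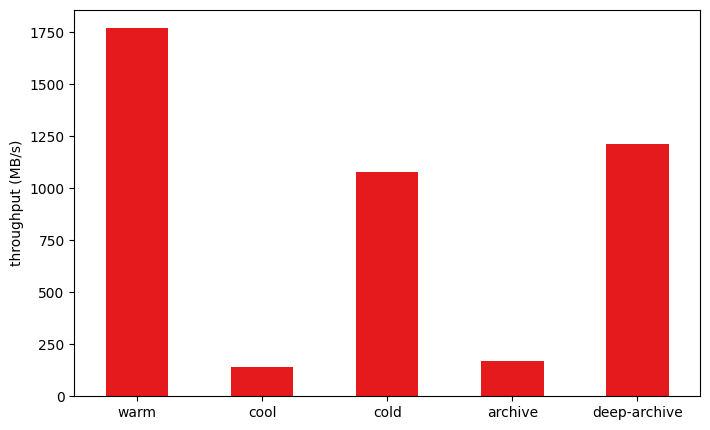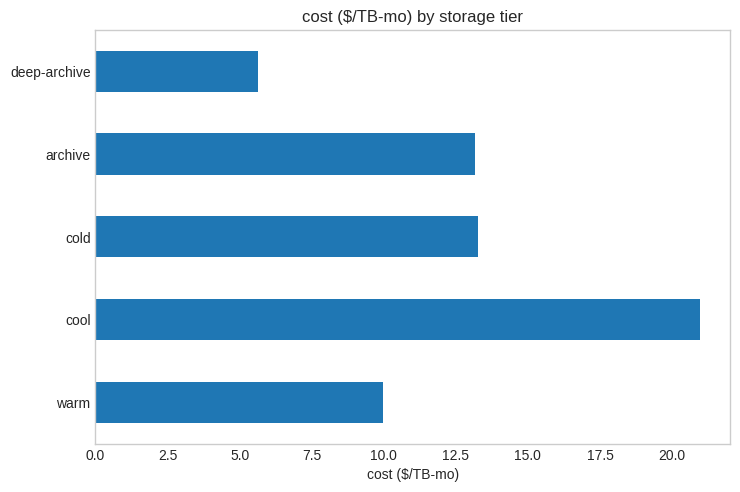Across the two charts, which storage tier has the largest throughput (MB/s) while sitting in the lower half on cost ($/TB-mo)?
Chart 2 median cost ($/TB-mo) ≈ 14; below-median storage tiers: warm, deep-archive. Among those, warm has the highest throughput (MB/s) (≈ 1800).

warm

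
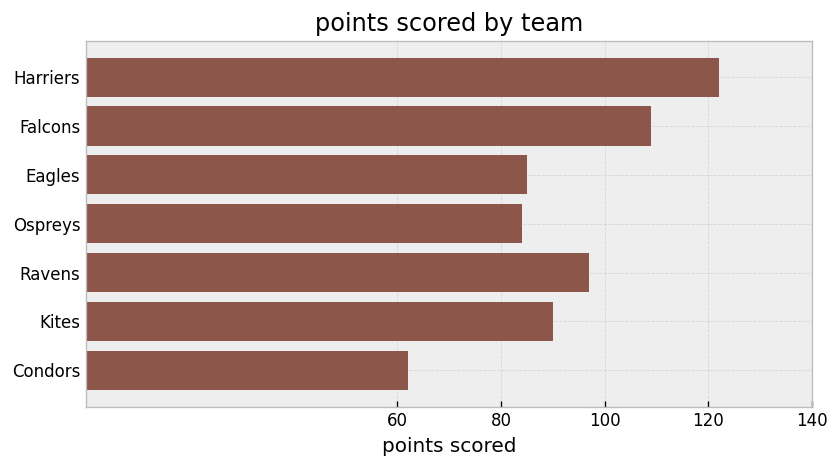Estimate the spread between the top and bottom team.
Max Harriers ≈ 120, min Condors ≈ 60; range ≈ 60.

≈ 60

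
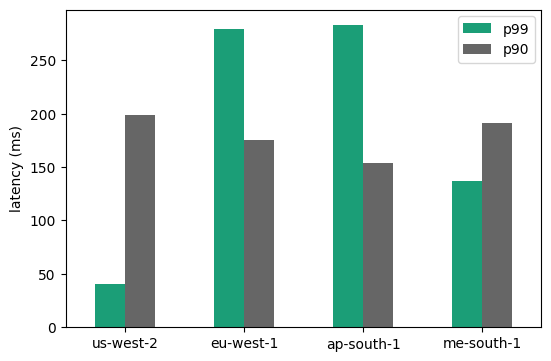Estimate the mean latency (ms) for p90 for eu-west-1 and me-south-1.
≈ 188

(175 + 200) / 2 ≈ 188.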